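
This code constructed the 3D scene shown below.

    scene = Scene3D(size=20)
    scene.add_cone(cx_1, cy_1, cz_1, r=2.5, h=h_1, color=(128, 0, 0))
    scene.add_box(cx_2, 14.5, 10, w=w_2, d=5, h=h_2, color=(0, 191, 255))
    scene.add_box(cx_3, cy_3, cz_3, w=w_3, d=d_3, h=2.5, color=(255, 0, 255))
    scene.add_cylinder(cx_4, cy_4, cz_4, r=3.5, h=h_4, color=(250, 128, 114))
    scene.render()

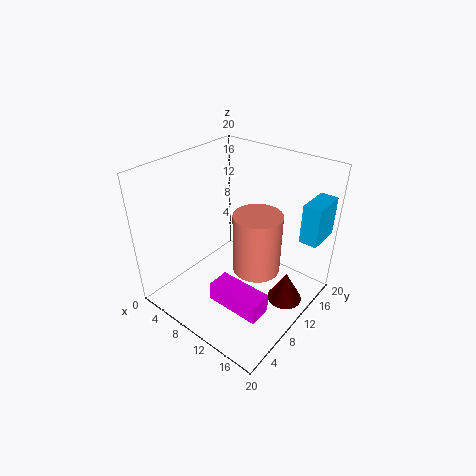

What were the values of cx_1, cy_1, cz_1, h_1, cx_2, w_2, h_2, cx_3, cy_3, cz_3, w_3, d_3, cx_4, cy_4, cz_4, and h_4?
cx_1 = 16.5, cy_1 = 13, cz_1 = 0.5, h_1 = 4.5, cx_2 = 17, w_2 = 2.5, h_2 = 5.5, cx_3 = 11, cy_3 = 3, cz_3 = 4.5, w_3 = 7, d_3 = 3, cx_4 = 11.5, cy_4 = 12.5, cz_4 = 4, h_4 = 9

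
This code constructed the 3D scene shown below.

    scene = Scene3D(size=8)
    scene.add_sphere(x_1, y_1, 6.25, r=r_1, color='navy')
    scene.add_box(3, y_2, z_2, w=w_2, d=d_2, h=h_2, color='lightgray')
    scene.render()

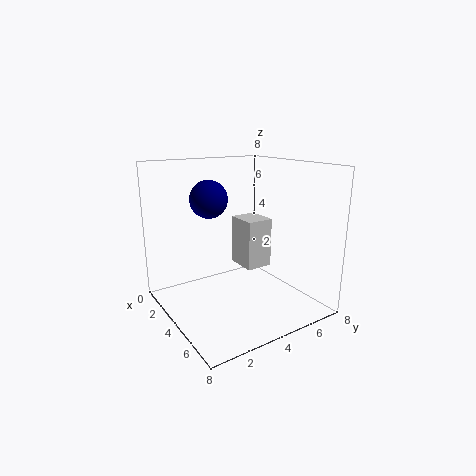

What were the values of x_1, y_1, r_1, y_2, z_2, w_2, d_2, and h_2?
x_1 = 3.5; y_1 = 2.5; r_1 = 1; y_2 = 4.25; z_2 = 2.25; w_2 = 1.75; d_2 = 1.5; h_2 = 2.75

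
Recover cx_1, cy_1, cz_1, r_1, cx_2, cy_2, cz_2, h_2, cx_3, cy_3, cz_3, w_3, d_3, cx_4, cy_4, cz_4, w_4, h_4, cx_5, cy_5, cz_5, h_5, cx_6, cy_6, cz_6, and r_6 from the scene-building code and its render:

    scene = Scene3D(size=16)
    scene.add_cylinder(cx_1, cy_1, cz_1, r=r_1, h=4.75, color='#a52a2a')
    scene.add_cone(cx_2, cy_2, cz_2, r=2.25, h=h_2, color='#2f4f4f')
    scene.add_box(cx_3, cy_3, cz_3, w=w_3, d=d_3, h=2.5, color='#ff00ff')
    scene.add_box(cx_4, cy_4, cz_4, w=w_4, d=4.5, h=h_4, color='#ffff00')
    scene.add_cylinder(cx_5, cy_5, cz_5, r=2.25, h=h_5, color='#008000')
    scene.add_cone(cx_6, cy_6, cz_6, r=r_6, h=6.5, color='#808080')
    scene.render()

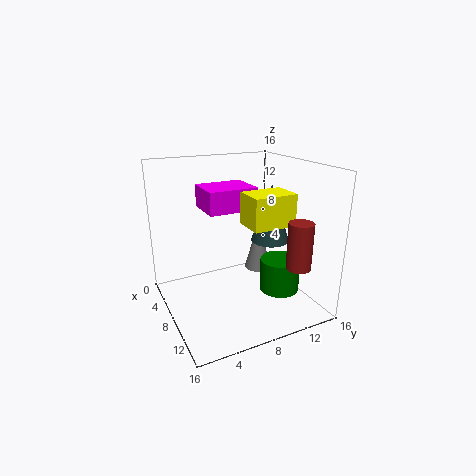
cx_1 = 14.5; cy_1 = 11.5; cz_1 = 6.5; r_1 = 1.25; cx_2 = 7.5; cy_2 = 12.5; cz_2 = 6.75; h_2 = 6.75; cx_3 = 3.75; cy_3 = 4.75; cz_3 = 11; w_3 = 4.5; d_3 = 5.5; cx_4 = 10; cy_4 = 7.25; cz_4 = 10.5; w_4 = 3.25; h_4 = 3.25; cx_5 = 10.25; cy_5 = 12.25; cz_5 = 1.75; h_5 = 3.75; cx_6 = 3.5; cy_6 = 13.25; cz_6 = 1.25; r_6 = 1.75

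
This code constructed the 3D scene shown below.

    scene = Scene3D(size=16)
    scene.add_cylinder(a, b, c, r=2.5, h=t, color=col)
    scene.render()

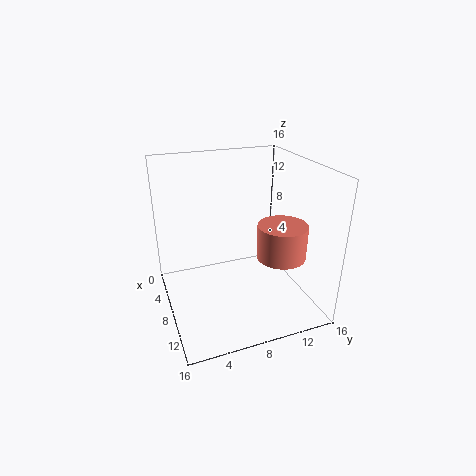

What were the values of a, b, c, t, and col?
a = 12.5; b = 11; c = 7.5; t = 3.5; col = 'salmon'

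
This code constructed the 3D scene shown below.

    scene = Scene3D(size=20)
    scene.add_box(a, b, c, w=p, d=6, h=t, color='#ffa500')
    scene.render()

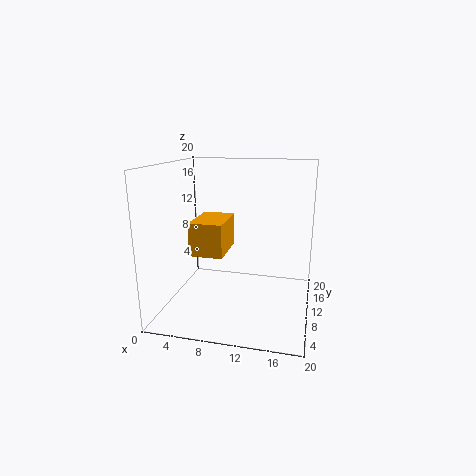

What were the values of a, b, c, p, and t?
a = 6; b = 2; c = 10; p = 4; t = 4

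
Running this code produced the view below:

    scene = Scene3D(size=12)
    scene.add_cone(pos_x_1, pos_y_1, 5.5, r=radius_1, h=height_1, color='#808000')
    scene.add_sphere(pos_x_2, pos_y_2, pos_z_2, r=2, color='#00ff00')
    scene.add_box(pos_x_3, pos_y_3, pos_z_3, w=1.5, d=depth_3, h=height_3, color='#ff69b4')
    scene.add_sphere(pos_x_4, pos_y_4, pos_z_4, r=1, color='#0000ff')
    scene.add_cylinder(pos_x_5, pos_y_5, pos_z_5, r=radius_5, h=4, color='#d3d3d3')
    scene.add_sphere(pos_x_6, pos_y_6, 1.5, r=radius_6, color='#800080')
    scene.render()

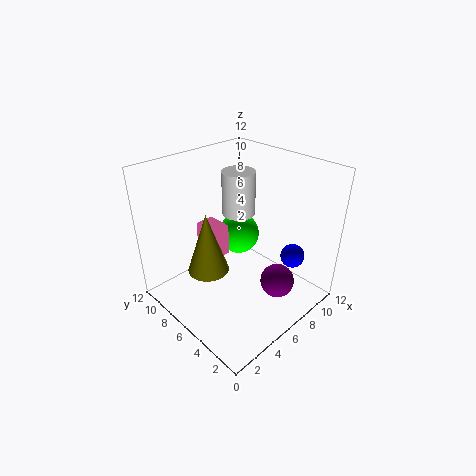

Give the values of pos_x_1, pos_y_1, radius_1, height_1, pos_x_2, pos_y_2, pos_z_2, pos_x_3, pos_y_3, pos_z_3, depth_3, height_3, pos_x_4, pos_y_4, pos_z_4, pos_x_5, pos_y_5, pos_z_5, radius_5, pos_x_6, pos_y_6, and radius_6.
pos_x_1 = 2
pos_y_1 = 5
radius_1 = 1.5
height_1 = 4.5
pos_x_2 = 9.5
pos_y_2 = 9.5
pos_z_2 = 3.5
pos_x_3 = 3
pos_y_3 = 5.5
pos_z_3 = 5.5
depth_3 = 2
height_3 = 2.5
pos_x_4 = 9
pos_y_4 = 2.5
pos_z_4 = 4.5
pos_x_5 = 8.5
pos_y_5 = 8.5
pos_z_5 = 6.5
radius_5 = 1.5
pos_x_6 = 8.5
pos_y_6 = 3.5
radius_6 = 1.5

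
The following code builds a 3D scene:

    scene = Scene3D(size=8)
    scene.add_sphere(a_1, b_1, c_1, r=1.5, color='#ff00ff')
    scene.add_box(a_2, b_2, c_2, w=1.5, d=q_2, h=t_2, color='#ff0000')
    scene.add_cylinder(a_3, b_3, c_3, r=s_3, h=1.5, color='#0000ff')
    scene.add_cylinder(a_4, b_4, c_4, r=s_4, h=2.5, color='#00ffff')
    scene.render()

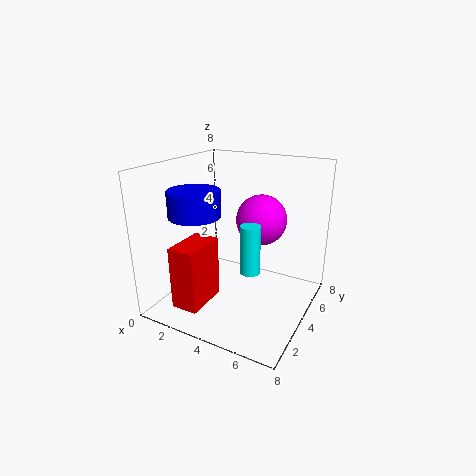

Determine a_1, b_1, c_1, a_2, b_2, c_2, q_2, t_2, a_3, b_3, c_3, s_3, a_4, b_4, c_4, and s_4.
a_1 = 4.5, b_1 = 6, c_1 = 4.5, a_2 = 1.5, b_2 = 1, c_2 = 0.5, q_2 = 2.5, t_2 = 3.5, a_3 = 1.5, b_3 = 3.5, c_3 = 5, s_3 = 1.5, a_4 = 5.5, b_4 = 2.5, c_4 = 3, s_4 = 0.5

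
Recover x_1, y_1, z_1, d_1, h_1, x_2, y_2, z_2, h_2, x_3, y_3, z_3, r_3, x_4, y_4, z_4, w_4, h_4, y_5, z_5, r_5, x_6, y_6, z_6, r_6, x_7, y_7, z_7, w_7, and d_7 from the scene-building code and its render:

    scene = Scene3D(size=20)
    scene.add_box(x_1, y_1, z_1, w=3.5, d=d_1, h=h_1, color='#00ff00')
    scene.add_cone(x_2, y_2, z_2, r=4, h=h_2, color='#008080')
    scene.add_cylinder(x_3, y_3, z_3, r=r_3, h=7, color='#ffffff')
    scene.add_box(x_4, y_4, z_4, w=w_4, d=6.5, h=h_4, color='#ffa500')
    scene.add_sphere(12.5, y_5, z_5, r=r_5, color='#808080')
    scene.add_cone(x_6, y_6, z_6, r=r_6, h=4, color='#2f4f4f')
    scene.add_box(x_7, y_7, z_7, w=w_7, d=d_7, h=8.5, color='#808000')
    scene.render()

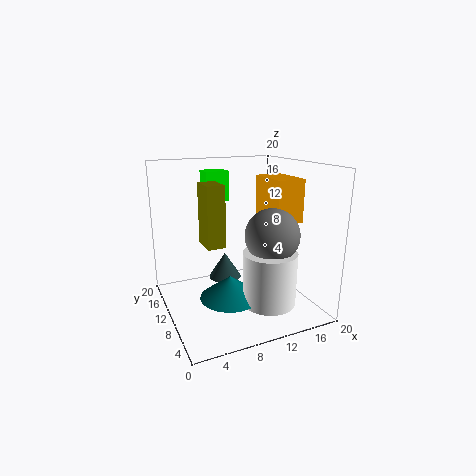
x_1 = 7.5, y_1 = 15.5, z_1 = 14, d_1 = 3, h_1 = 4.5, x_2 = 7.5, y_2 = 7, z_2 = 3, h_2 = 3, x_3 = 12, y_3 = 4.5, z_3 = 2.5, r_3 = 3.5, x_4 = 14.5, y_4 = 7, z_4 = 12, w_4 = 4, h_4 = 6, y_5 = 5, z_5 = 11.5, r_5 = 3.5, x_6 = 10, y_6 = 15, z_6 = 2, r_6 = 2.5, x_7 = 5.5, y_7 = 9.5, z_7 = 9, w_7 = 2.5, d_7 = 4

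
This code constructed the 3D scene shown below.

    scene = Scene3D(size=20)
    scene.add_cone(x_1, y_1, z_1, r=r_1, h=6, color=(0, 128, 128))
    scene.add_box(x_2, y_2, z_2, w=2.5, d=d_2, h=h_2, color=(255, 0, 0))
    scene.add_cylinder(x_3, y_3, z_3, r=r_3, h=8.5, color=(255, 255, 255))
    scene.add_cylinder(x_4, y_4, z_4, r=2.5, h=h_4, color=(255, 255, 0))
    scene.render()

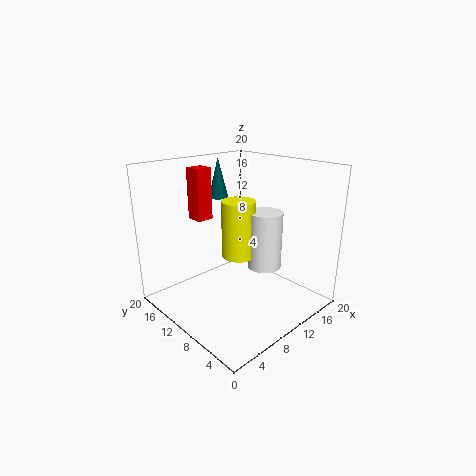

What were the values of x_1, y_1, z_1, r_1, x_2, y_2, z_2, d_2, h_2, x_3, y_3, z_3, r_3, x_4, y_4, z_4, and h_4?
x_1 = 12.5; y_1 = 17; z_1 = 14; r_1 = 1.5; x_2 = 7.5; y_2 = 15.5; z_2 = 11.5; d_2 = 2.5; h_2 = 7.5; x_3 = 14.5; y_3 = 9; z_3 = 4.5; r_3 = 2.5; x_4 = 12; y_4 = 12; z_4 = 6; h_4 = 8.5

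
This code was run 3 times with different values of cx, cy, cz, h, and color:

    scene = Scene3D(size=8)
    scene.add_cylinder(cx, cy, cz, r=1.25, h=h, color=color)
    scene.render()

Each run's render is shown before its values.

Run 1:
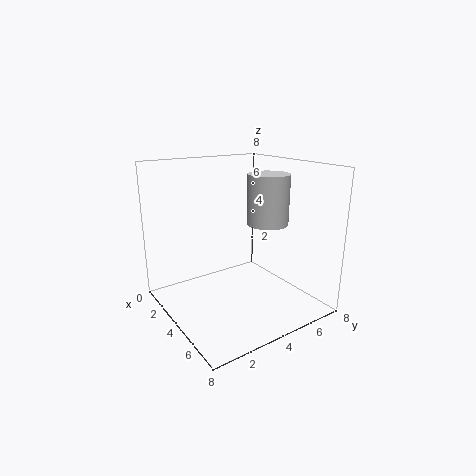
cx = 3.5; cy = 6.5; cz = 4.25; h = 3; color = 'lightgray'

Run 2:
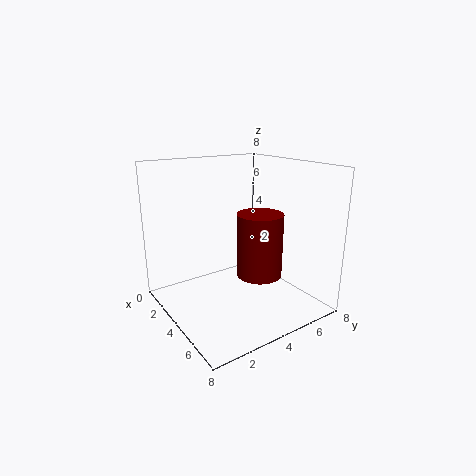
cx = 5; cy = 4.75; cz = 2; h = 3.5; color = 'maroon'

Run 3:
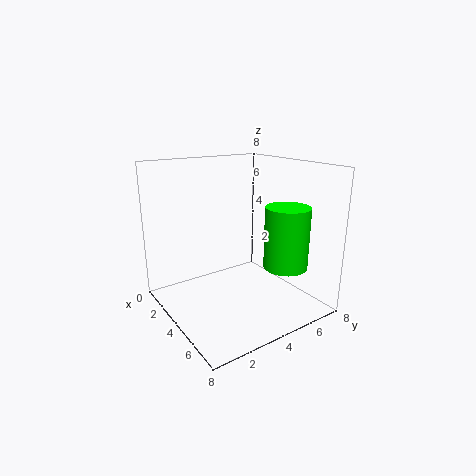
cx = 5.5; cy = 6.25; cz = 2.25; h = 3.5; color = 'lime'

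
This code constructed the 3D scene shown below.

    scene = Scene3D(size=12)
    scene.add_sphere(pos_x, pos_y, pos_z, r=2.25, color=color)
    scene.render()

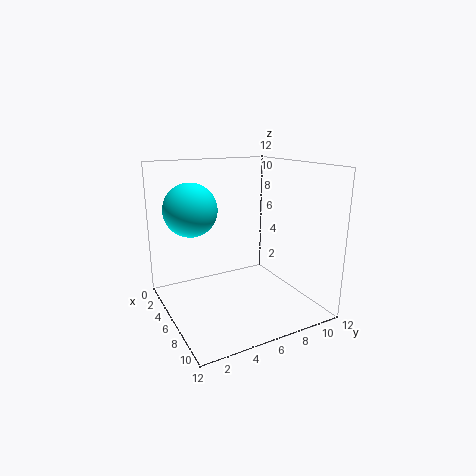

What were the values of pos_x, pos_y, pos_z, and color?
pos_x = 3.75, pos_y = 2.75, pos_z = 8.25, color = 'cyan'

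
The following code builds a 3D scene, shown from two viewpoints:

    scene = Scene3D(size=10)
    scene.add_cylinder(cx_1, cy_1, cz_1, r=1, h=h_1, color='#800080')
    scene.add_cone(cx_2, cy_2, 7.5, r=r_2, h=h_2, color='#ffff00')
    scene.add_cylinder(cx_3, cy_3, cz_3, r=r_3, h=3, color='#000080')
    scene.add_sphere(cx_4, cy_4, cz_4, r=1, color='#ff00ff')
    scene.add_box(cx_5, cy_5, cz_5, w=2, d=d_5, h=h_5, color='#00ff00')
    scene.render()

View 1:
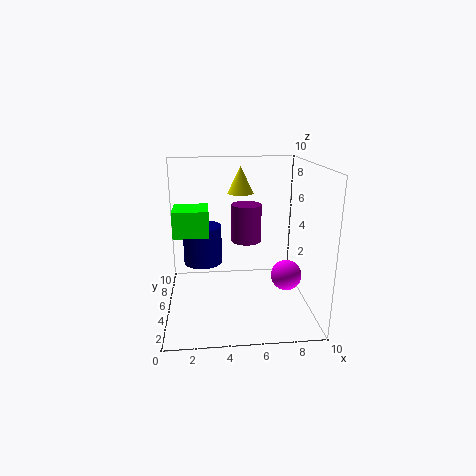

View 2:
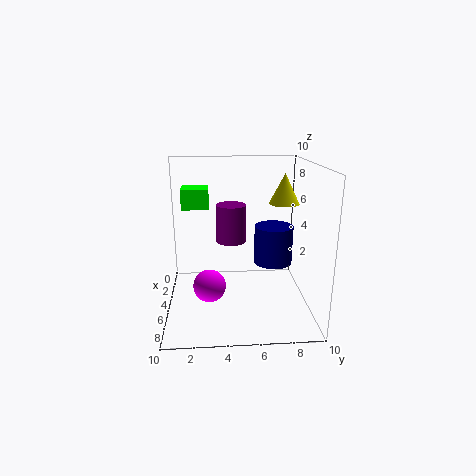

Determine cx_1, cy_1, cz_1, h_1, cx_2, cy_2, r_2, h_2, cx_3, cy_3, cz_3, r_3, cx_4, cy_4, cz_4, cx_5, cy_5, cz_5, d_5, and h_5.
cx_1 = 5.5
cy_1 = 4.5
cz_1 = 5
h_1 = 2.5
cx_2 = 5.5
cy_2 = 8
r_2 = 1
h_2 = 2
cx_3 = 2.5
cy_3 = 8
cz_3 = 2
r_3 = 1.5
cx_4 = 8
cy_4 = 3
cz_4 = 3
cx_5 = 1
cy_5 = 1
cz_5 = 6.5
d_5 = 2
h_5 = 1.5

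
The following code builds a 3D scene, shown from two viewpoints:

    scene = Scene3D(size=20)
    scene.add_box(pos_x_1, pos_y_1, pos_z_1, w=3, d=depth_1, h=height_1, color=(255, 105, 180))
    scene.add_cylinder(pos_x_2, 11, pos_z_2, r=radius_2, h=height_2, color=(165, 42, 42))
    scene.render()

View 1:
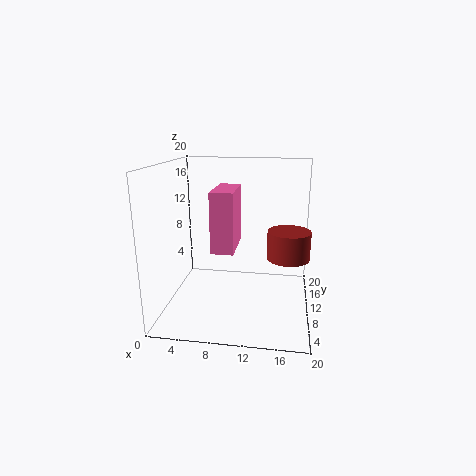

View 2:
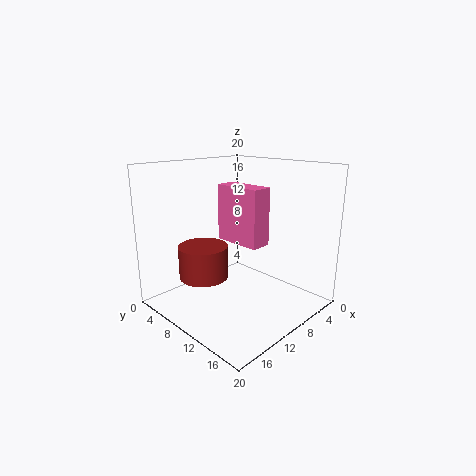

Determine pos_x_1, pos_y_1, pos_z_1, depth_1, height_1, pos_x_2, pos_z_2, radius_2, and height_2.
pos_x_1 = 7; pos_y_1 = 6; pos_z_1 = 9; depth_1 = 7; height_1 = 8; pos_x_2 = 17; pos_z_2 = 7; radius_2 = 3; height_2 = 4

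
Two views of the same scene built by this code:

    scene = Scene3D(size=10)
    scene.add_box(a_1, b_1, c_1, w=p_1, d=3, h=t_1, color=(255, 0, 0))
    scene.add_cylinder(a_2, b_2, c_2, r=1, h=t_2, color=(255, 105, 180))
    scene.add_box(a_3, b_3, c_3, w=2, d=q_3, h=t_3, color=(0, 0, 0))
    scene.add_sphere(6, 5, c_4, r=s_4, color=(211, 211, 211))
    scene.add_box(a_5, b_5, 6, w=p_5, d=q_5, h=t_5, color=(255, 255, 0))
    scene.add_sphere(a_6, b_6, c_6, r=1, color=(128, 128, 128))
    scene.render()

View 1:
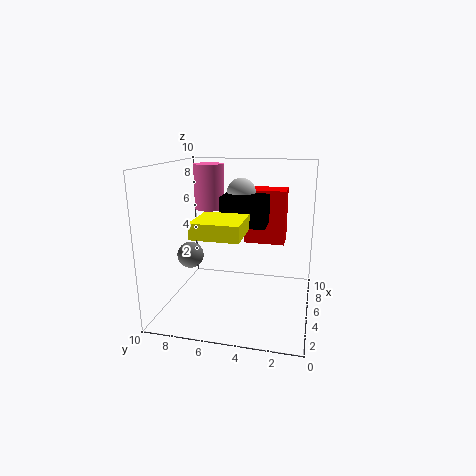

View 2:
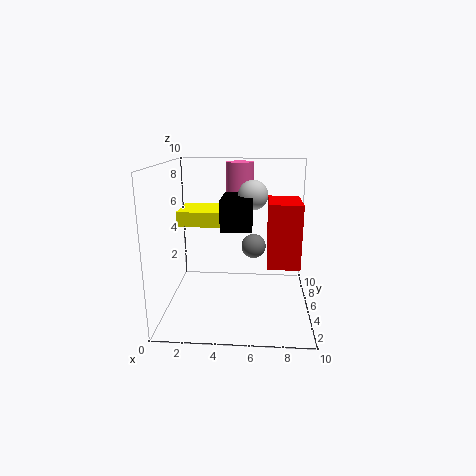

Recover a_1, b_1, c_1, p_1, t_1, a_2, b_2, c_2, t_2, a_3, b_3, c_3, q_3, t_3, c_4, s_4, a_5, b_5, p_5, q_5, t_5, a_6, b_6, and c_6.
a_1 = 7, b_1 = 2, c_1 = 4, p_1 = 2, t_1 = 4, a_2 = 5, b_2 = 7, c_2 = 7, t_2 = 3, a_3 = 4, b_3 = 3, c_3 = 6, q_3 = 3, t_3 = 2, c_4 = 8, s_4 = 1, a_5 = 1, b_5 = 4, p_5 = 3, q_5 = 3, t_5 = 1, a_6 = 6, b_6 = 9, c_6 = 3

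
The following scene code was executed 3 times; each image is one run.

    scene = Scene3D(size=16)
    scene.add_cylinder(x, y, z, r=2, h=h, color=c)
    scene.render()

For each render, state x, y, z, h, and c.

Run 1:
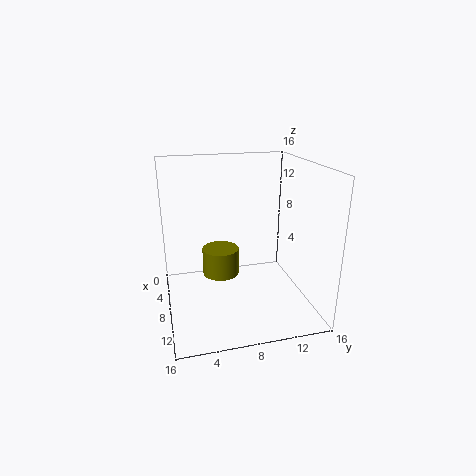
x = 8
y = 6
z = 4
h = 3
c = 'olive'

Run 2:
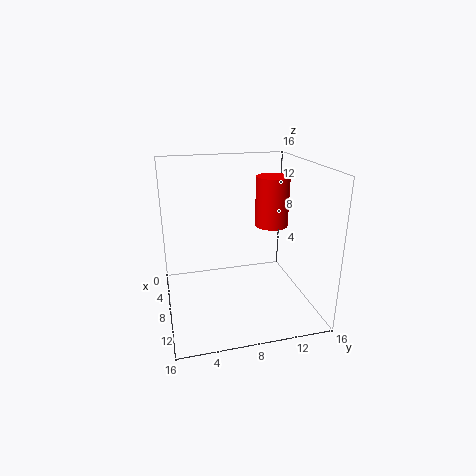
x = 5
y = 13
z = 8
h = 6
c = 'red'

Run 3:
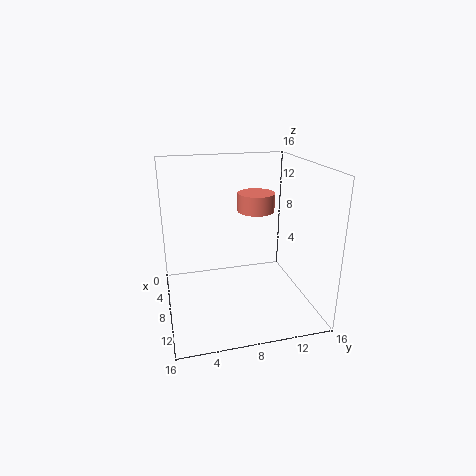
x = 8
y = 10
z = 11
h = 2
c = 'salmon'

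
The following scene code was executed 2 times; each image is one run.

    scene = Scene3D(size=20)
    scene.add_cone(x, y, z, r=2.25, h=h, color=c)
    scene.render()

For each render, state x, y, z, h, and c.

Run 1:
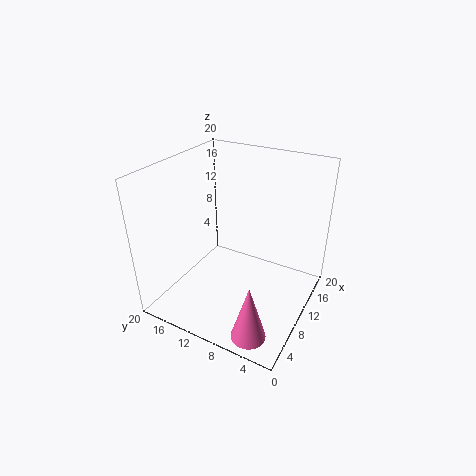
x = 2.75
y = 4.5
z = 0.75
h = 7.75
c = 'hotpink'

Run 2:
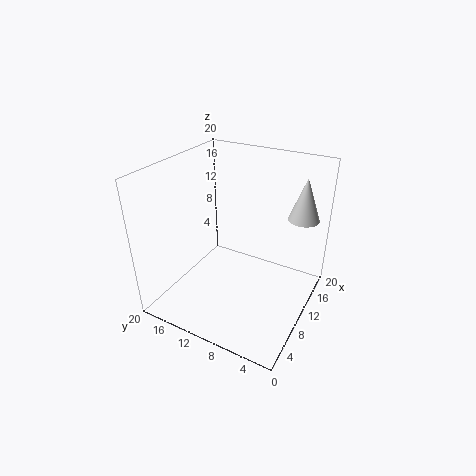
x = 16.75
y = 3
z = 11.5
h = 6.25
c = 'lightgray'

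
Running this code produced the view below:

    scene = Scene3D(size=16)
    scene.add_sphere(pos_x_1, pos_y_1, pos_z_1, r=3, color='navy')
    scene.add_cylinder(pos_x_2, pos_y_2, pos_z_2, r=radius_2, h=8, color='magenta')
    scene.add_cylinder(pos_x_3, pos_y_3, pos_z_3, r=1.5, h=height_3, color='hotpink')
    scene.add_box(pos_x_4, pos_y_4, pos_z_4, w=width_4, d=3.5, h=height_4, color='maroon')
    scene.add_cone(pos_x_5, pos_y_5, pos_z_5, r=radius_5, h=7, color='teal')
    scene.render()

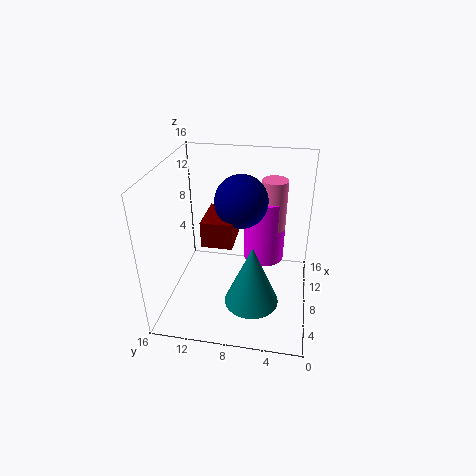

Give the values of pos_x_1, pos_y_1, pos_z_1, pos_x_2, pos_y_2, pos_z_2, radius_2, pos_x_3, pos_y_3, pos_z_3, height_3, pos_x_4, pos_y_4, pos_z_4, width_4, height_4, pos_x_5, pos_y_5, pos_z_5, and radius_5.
pos_x_1 = 10
pos_y_1 = 8
pos_z_1 = 11.5
pos_x_2 = 12.5
pos_y_2 = 5.5
pos_z_2 = 3
radius_2 = 2.5
pos_x_3 = 12
pos_y_3 = 4.5
pos_z_3 = 7.5
height_3 = 6
pos_x_4 = 7
pos_y_4 = 8.5
pos_z_4 = 7
width_4 = 5
height_4 = 3
pos_x_5 = 5.5
pos_y_5 = 6
pos_z_5 = 1.5
radius_5 = 3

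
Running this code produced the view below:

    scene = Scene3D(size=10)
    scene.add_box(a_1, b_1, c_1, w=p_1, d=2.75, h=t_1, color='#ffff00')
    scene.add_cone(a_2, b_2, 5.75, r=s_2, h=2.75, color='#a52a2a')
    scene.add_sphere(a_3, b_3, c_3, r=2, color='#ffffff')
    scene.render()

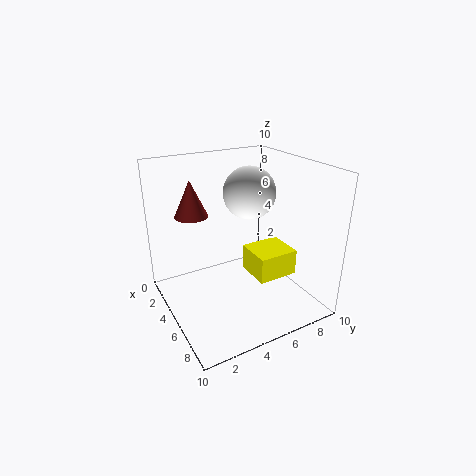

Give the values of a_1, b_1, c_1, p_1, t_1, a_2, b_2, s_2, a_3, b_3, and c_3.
a_1 = 5.25; b_1 = 5.25; c_1 = 2.75; p_1 = 2.5; t_1 = 1.75; a_2 = 1.5; b_2 = 3; s_2 = 1.25; a_3 = 2.75; b_3 = 7.25; c_3 = 7.25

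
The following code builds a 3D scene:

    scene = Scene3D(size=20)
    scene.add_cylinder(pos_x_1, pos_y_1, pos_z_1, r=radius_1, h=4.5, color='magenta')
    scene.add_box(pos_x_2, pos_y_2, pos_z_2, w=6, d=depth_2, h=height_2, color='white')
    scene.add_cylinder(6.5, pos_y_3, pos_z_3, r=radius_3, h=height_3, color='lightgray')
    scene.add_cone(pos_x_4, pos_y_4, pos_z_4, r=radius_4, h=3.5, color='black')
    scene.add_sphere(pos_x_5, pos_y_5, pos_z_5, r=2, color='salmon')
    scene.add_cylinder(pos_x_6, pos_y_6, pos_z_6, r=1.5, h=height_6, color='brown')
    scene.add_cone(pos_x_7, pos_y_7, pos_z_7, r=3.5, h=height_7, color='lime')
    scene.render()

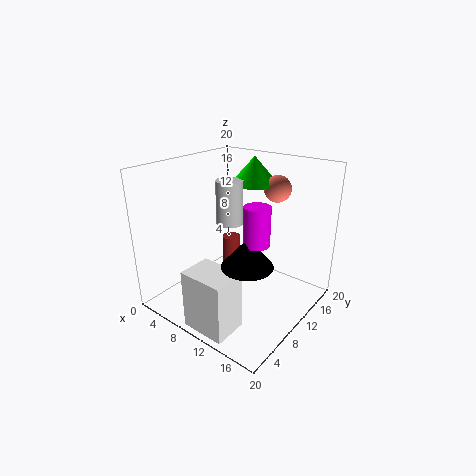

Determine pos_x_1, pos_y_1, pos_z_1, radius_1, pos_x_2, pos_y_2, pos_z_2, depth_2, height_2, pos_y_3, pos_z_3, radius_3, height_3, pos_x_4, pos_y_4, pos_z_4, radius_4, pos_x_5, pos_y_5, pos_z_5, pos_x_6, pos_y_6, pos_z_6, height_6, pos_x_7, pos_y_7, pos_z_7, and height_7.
pos_x_1 = 16.5
pos_y_1 = 5
pos_z_1 = 13
radius_1 = 1.5
pos_x_2 = 8.5
pos_y_2 = 0.5
pos_z_2 = 0.5
depth_2 = 4.5
height_2 = 8
pos_y_3 = 12.5
pos_z_3 = 10.5
radius_3 = 2
height_3 = 6.5
pos_x_4 = 16
pos_y_4 = 4
pos_z_4 = 10.5
radius_4 = 3
pos_x_5 = 11.5
pos_y_5 = 17.5
pos_z_5 = 15.5
pos_x_6 = 3.5
pos_y_6 = 16.5
pos_z_6 = 0.5
height_6 = 5.5
pos_x_7 = 8
pos_y_7 = 16.5
pos_z_7 = 16
height_7 = 4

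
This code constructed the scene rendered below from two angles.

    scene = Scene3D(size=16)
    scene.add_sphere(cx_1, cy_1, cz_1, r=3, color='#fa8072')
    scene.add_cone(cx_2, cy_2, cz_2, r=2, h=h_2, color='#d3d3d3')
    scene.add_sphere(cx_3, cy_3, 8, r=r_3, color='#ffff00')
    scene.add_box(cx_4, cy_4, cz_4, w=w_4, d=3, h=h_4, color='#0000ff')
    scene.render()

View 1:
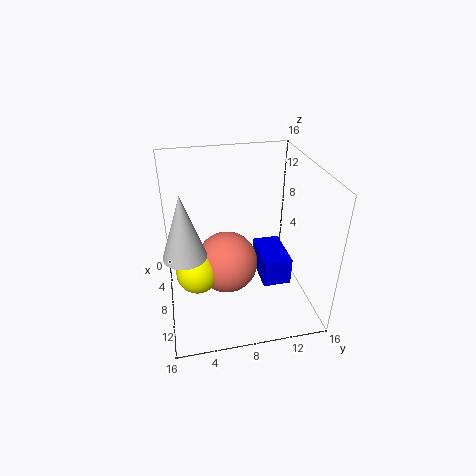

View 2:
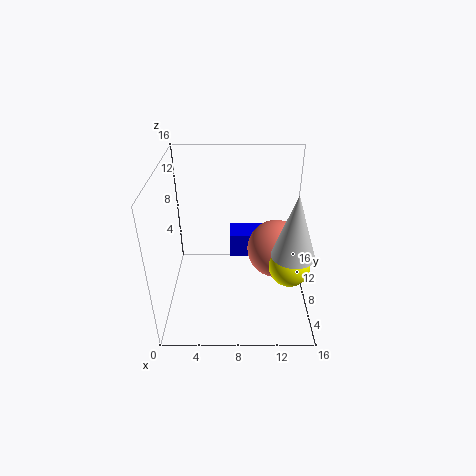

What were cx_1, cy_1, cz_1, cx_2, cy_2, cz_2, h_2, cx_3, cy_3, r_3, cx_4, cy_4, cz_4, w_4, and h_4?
cx_1 = 12, cy_1 = 6, cz_1 = 8, cx_2 = 13, cy_2 = 2, cz_2 = 10, h_2 = 6, cx_3 = 13, cy_3 = 3, r_3 = 2, cx_4 = 7, cy_4 = 10, cz_4 = 4, w_4 = 5, h_4 = 3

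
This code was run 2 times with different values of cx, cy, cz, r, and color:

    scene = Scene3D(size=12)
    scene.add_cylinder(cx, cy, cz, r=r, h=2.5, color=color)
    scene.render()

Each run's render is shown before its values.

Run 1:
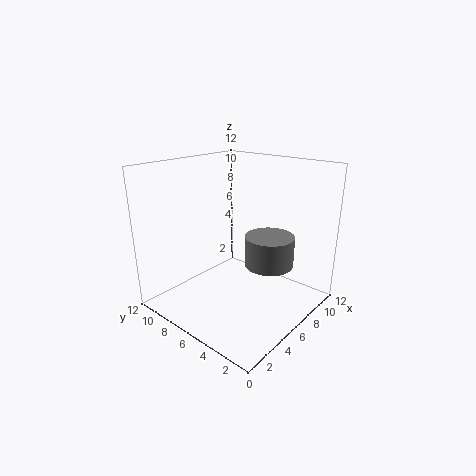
cx = 7
cy = 3.5
cz = 4
r = 2
color = 'gray'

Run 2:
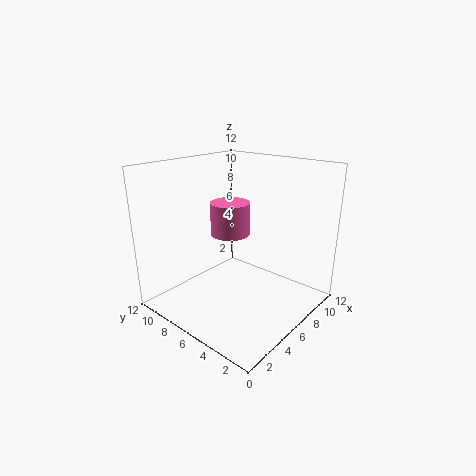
cx = 4.5
cy = 5.5
cz = 7
r = 1.5
color = 'hotpink'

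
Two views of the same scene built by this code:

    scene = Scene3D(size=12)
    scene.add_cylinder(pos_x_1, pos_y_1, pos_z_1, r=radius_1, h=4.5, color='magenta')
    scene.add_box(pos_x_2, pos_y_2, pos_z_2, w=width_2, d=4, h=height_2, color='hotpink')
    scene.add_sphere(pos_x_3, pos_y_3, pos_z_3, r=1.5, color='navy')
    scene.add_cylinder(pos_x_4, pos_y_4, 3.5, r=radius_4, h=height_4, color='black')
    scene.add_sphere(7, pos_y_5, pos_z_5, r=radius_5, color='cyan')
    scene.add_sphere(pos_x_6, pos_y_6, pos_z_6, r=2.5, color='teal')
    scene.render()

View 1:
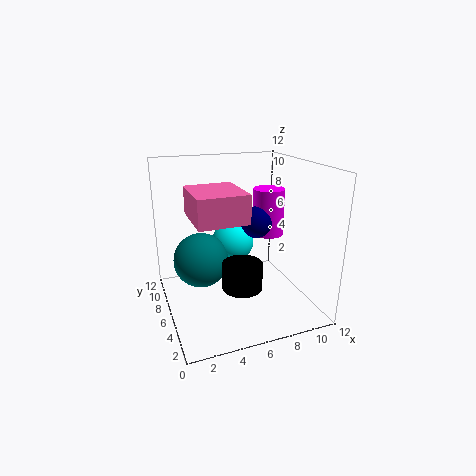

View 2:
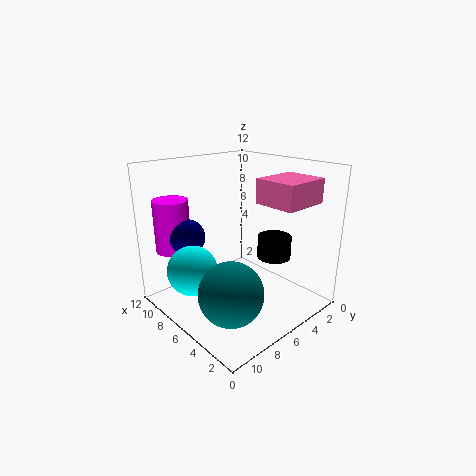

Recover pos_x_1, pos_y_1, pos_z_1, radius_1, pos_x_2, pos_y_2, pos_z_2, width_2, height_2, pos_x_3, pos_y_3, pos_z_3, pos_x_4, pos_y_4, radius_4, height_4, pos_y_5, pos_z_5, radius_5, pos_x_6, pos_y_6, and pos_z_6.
pos_x_1 = 10.5; pos_y_1 = 9.5; pos_z_1 = 4.5; radius_1 = 1.5; pos_x_2 = 1.5; pos_y_2 = 1; pos_z_2 = 9; width_2 = 3.5; height_2 = 2; pos_x_3 = 9; pos_y_3 = 9; pos_z_3 = 6; pos_x_4 = 5; pos_y_4 = 2.5; radius_4 = 1.5; height_4 = 2; pos_y_5 = 10; pos_z_5 = 4; radius_5 = 2; pos_x_6 = 3.5; pos_y_6 = 9; pos_z_6 = 3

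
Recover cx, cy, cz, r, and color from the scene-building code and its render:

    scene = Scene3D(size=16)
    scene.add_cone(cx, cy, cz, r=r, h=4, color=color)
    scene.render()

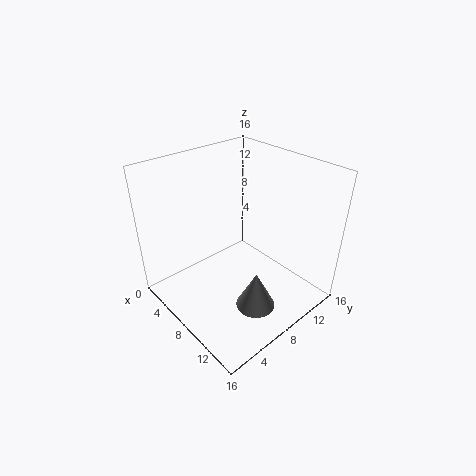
cx = 13
cy = 6
cz = 3
r = 2
color = 'gray'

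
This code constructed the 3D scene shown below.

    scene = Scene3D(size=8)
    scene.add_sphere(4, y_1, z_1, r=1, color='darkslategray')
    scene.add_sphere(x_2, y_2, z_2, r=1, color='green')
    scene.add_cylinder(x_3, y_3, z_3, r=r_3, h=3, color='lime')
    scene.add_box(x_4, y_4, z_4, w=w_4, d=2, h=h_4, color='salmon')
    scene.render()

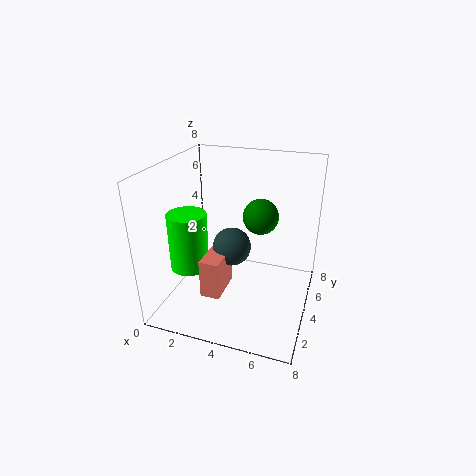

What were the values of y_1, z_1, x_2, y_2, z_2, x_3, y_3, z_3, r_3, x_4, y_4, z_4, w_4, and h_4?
y_1 = 3, z_1 = 4, x_2 = 5, y_2 = 5, z_2 = 5, x_3 = 2, y_3 = 2, z_3 = 3, r_3 = 1, x_4 = 3, y_4 = 1, z_4 = 2, w_4 = 1, h_4 = 2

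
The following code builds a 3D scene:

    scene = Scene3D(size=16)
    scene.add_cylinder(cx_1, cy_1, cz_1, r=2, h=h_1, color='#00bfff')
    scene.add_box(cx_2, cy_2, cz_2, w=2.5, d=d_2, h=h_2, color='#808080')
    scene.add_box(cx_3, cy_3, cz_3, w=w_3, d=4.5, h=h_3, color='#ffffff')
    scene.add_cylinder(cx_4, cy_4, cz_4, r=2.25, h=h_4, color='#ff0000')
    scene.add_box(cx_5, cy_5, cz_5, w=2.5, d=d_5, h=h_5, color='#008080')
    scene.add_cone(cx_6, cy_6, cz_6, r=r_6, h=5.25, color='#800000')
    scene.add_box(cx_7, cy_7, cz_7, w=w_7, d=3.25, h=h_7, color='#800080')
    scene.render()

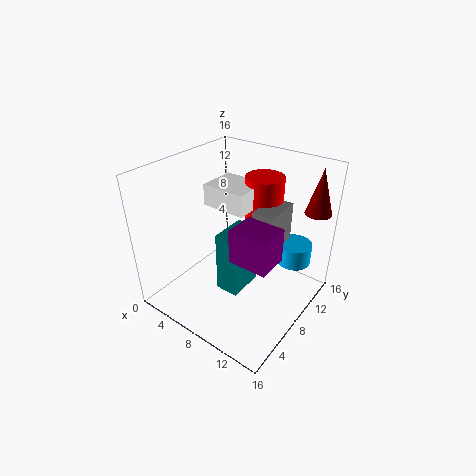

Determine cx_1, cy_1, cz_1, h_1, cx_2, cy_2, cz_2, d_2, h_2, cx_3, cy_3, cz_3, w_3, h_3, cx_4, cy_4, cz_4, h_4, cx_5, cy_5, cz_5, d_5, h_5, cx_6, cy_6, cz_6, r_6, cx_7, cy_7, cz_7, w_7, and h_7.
cx_1 = 12.5; cy_1 = 13.25; cz_1 = 3.75; h_1 = 2.5; cx_2 = 9; cy_2 = 9.25; cz_2 = 6.5; d_2 = 4.5; h_2 = 4.5; cx_3 = 3; cy_3 = 8.25; cz_3 = 10.5; w_3 = 5.25; h_3 = 2.5; cx_4 = 8.25; cy_4 = 12.75; cz_4 = 6.25; h_4 = 7.5; cx_5 = 7.75; cy_5 = 4.5; cz_5 = 3.25; d_5 = 4; h_5 = 6.75; cx_6 = 14.25; cy_6 = 14.5; cz_6 = 10.25; r_6 = 1.5; cx_7 = 10.25; cy_7 = 3.5; cz_7 = 8.5; w_7 = 4; h_7 = 3.5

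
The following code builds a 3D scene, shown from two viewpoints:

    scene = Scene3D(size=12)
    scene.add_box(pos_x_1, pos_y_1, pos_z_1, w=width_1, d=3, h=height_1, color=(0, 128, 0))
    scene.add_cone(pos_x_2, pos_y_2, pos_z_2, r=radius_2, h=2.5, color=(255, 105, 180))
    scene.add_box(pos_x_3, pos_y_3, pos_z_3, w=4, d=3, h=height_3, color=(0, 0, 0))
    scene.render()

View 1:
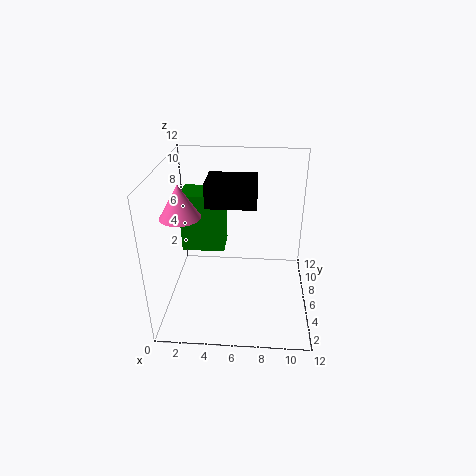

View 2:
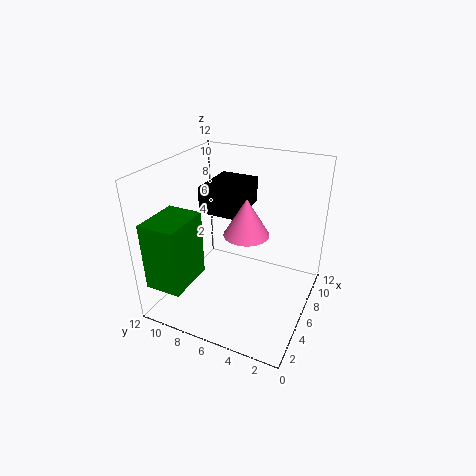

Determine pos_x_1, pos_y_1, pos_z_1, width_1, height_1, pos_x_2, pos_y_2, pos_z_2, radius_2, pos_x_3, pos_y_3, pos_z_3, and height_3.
pos_x_1 = 0.5
pos_y_1 = 8.5
pos_z_1 = 3
width_1 = 4
height_1 = 5.5
pos_x_2 = 2
pos_y_2 = 3.5
pos_z_2 = 9
radius_2 = 1.5
pos_x_3 = 3.5
pos_y_3 = 5
pos_z_3 = 9
height_3 = 2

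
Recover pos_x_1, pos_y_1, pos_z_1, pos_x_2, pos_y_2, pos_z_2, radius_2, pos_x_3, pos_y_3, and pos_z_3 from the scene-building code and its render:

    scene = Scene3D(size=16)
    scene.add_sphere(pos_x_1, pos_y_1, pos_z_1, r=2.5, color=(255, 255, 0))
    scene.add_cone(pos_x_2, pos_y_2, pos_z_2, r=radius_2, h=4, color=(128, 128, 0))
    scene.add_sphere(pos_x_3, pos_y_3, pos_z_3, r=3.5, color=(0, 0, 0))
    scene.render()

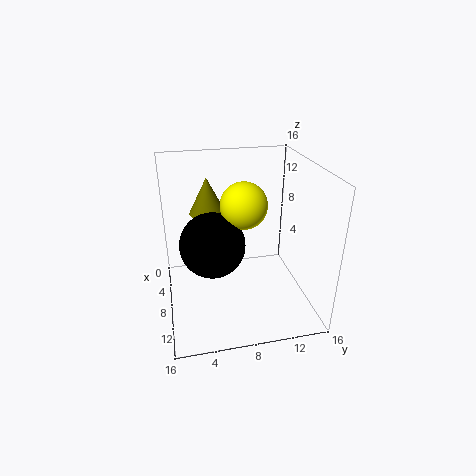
pos_x_1 = 8.5; pos_y_1 = 8.5; pos_z_1 = 12; pos_x_2 = 6; pos_y_2 = 5; pos_z_2 = 10.5; radius_2 = 2; pos_x_3 = 9; pos_y_3 = 5; pos_z_3 = 8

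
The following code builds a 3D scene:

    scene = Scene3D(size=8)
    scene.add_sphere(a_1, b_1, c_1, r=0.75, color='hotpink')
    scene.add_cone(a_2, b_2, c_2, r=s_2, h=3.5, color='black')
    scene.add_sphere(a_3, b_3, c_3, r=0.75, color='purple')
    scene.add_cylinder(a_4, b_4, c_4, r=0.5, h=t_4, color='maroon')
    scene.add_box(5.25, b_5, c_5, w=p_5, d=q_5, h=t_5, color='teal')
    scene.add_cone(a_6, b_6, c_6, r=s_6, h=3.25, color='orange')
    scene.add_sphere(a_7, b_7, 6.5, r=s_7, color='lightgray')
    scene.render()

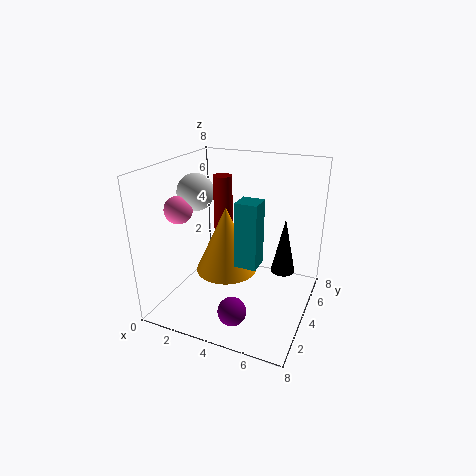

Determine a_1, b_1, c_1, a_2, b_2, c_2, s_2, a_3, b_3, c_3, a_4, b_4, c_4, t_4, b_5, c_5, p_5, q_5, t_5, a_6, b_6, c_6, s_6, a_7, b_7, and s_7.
a_1 = 1.25; b_1 = 2.5; c_1 = 5.75; a_2 = 6; b_2 = 6.5; c_2 = 1; s_2 = 0.75; a_3 = 4.75; b_3 = 1.5; c_3 = 1; a_4 = 3.25; b_4 = 3.75; c_4 = 4.5; t_4 = 3; b_5 = 0.75; c_5 = 4.25; p_5 = 1; q_5 = 1; t_5 = 3; a_6 = 4.25; b_6 = 2; c_6 = 3.25; s_6 = 1.5; a_7 = 1.75; b_7 = 3.5; s_7 = 1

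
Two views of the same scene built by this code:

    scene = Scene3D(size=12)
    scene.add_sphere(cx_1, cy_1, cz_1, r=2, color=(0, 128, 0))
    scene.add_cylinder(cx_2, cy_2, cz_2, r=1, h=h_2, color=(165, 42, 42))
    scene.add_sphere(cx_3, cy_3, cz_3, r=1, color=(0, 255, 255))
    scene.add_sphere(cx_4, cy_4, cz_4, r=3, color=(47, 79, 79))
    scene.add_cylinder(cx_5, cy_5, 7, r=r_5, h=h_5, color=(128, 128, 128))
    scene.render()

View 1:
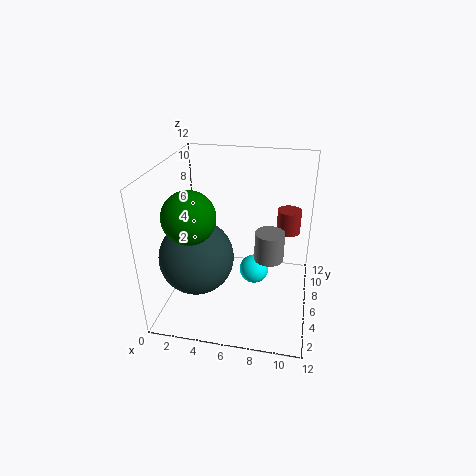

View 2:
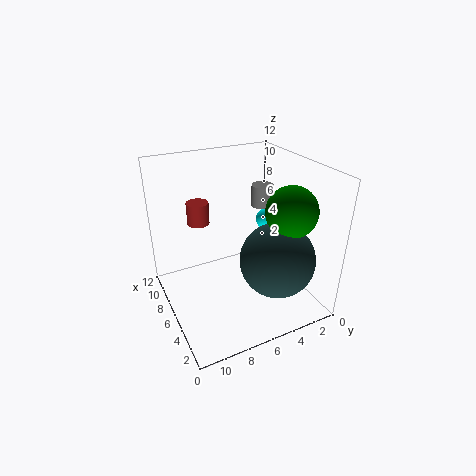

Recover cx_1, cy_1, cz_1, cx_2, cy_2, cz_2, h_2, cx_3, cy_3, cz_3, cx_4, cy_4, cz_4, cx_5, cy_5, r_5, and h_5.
cx_1 = 3
cy_1 = 3
cz_1 = 9
cx_2 = 10
cy_2 = 8
cz_2 = 6
h_2 = 2
cx_3 = 8
cy_3 = 2
cz_3 = 6
cx_4 = 3
cy_4 = 4
cz_4 = 5
cx_5 = 9
cy_5 = 2
r_5 = 1
h_5 = 2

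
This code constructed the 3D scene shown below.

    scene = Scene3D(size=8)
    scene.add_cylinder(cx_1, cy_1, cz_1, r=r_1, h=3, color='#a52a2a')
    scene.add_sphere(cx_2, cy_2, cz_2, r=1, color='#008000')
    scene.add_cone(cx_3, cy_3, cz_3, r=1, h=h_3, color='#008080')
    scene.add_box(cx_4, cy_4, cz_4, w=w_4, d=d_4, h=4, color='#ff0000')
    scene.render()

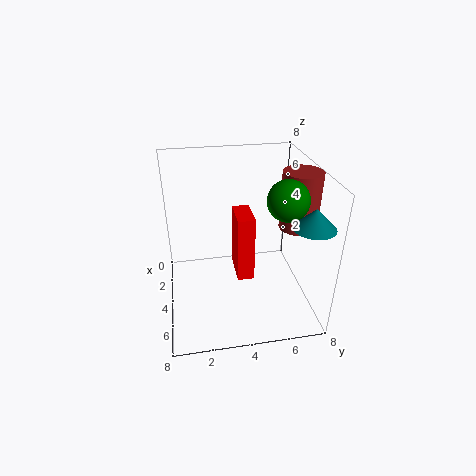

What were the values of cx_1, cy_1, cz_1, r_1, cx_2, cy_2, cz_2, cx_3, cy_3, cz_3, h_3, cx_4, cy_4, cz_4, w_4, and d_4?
cx_1 = 5; cy_1 = 7; cz_1 = 5; r_1 = 1; cx_2 = 6; cy_2 = 6; cz_2 = 7; cx_3 = 7; cy_3 = 7; cz_3 = 6; h_3 = 1; cx_4 = 2; cy_4 = 4; cz_4 = 1; w_4 = 2; d_4 = 1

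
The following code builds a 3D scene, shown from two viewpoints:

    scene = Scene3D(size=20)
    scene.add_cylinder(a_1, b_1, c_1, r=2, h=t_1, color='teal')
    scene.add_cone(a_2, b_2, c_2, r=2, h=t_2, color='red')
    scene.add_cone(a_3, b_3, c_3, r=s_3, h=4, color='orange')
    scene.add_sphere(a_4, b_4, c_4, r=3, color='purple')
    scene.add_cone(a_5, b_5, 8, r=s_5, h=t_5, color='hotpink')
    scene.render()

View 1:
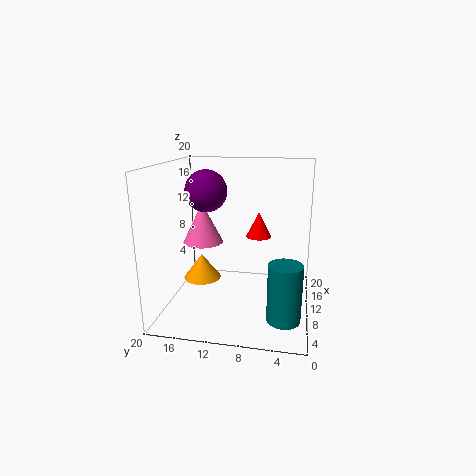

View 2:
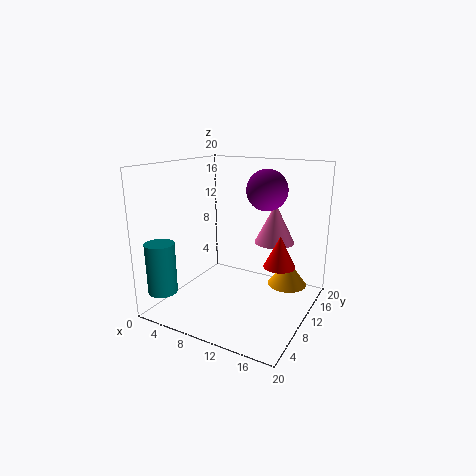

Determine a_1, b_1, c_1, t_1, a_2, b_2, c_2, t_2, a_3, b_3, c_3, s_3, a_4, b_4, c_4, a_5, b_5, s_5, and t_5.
a_1 = 2
b_1 = 3
c_1 = 3
t_1 = 7
a_2 = 17
b_2 = 8
c_2 = 8
t_2 = 4
a_3 = 15
b_3 = 17
c_3 = 1
s_3 = 3
a_4 = 12
b_4 = 15
c_4 = 16
a_5 = 13
b_5 = 16
s_5 = 3
t_5 = 6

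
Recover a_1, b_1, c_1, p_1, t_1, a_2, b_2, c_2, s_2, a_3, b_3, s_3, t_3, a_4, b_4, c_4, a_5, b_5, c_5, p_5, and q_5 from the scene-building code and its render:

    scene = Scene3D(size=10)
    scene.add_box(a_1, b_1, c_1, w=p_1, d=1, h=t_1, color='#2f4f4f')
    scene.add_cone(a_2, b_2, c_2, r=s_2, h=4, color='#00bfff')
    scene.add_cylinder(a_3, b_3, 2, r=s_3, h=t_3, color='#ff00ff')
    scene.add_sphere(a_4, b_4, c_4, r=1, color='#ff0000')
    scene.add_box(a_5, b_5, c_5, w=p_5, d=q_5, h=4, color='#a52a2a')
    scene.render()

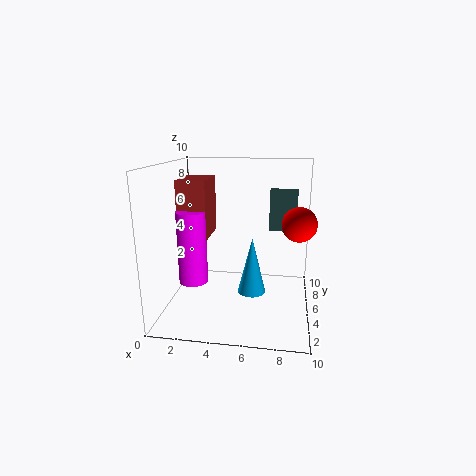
a_1 = 7, b_1 = 7, c_1 = 5, p_1 = 2, t_1 = 3, a_2 = 6, b_2 = 5, c_2 = 1, s_2 = 1, a_3 = 2, b_3 = 4, s_3 = 1, t_3 = 5, a_4 = 9, b_4 = 2, c_4 = 7, a_5 = 1, b_5 = 4, c_5 = 5, p_5 = 2, q_5 = 3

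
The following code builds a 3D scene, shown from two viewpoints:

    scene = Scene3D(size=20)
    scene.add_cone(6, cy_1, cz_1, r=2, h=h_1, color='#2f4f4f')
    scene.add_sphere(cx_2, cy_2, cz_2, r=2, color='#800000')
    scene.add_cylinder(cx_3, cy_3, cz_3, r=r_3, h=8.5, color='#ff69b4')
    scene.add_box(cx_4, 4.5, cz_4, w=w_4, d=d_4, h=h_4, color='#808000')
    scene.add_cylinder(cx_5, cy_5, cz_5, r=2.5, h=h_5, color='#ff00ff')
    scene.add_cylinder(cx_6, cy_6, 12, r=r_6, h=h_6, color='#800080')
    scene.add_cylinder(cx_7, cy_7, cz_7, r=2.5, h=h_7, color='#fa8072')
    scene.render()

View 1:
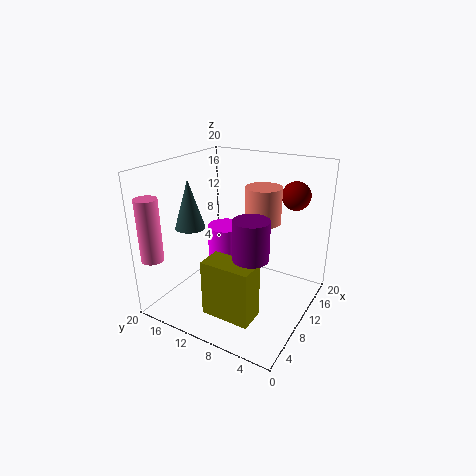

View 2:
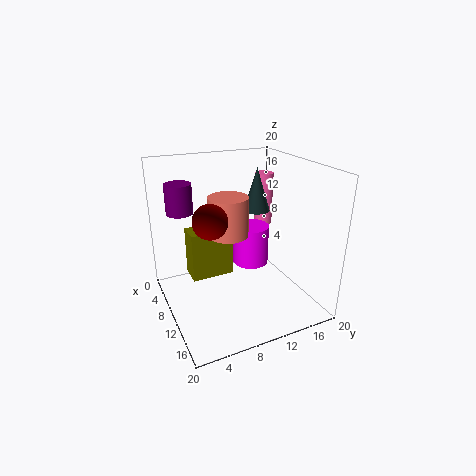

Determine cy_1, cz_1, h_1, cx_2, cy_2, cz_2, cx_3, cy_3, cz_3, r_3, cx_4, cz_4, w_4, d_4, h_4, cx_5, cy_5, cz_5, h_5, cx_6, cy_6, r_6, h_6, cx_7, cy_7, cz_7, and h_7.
cy_1 = 15, cz_1 = 12, h_1 = 6.5, cx_2 = 15.5, cy_2 = 4, cz_2 = 15.5, cx_3 = 2, cy_3 = 18.5, cz_3 = 8, r_3 = 1.5, cx_4 = 2.5, cz_4 = 2, w_4 = 3.5, d_4 = 6.5, h_4 = 7.5, cx_5 = 10, cy_5 = 12, cz_5 = 6, h_5 = 5.5, cx_6 = 2.5, cy_6 = 4, r_6 = 2, h_6 = 4.5, cx_7 = 12.5, cy_7 = 7.5, cz_7 = 12, h_7 = 5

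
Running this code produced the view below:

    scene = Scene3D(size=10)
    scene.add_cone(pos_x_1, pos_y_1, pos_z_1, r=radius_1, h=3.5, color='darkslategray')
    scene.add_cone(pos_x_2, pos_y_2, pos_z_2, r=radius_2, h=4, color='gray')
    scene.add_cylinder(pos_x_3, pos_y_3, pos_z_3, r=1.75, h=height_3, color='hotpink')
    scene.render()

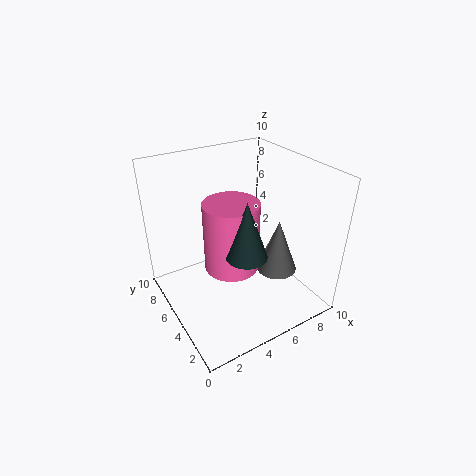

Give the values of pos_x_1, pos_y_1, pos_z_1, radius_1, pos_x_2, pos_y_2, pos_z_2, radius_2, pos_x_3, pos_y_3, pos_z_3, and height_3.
pos_x_1 = 3.75; pos_y_1 = 2; pos_z_1 = 5.75; radius_1 = 1.25; pos_x_2 = 8; pos_y_2 = 4.25; pos_z_2 = 1.75; radius_2 = 1.5; pos_x_3 = 3.75; pos_y_3 = 3.75; pos_z_3 = 4; height_3 = 4.5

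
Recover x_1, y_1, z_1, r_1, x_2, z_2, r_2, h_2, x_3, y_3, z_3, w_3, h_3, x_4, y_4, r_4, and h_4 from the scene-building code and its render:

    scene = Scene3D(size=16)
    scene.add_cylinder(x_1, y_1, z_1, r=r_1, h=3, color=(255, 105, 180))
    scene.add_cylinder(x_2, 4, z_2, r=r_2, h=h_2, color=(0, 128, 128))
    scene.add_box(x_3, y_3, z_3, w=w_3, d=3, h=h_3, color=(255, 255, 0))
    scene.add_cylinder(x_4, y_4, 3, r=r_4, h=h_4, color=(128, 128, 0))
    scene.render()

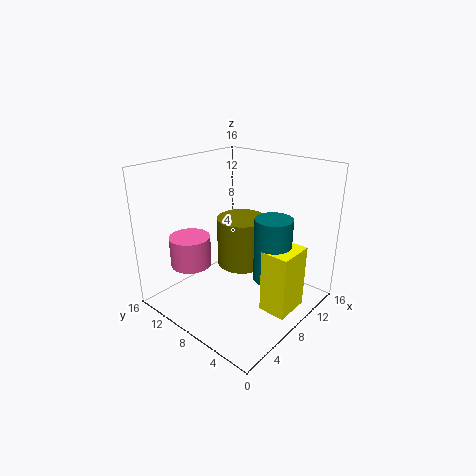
x_1 = 2
y_1 = 9
z_1 = 7
r_1 = 2
x_2 = 9
z_2 = 4
r_2 = 2
h_2 = 7
x_3 = 7
y_3 = 1
z_3 = 1
w_3 = 4
h_3 = 7
x_4 = 11
y_4 = 10
r_4 = 3
h_4 = 6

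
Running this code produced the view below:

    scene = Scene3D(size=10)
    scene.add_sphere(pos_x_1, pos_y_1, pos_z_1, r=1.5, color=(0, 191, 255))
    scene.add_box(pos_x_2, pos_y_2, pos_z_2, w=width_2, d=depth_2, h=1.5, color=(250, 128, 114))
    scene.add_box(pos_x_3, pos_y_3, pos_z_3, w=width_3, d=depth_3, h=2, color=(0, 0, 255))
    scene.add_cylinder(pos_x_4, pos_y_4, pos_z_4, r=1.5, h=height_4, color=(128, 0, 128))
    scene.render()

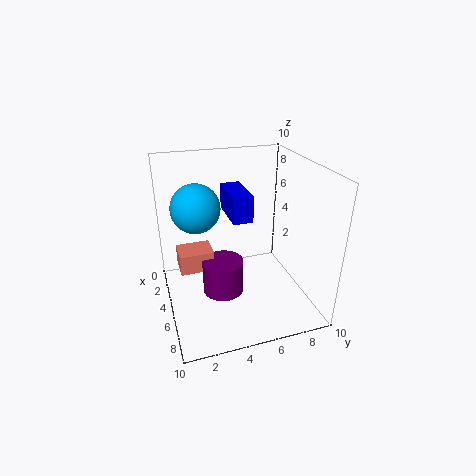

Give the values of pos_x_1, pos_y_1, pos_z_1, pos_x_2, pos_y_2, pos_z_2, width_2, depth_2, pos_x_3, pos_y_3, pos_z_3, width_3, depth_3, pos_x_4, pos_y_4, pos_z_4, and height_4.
pos_x_1 = 6, pos_y_1 = 2, pos_z_1 = 8, pos_x_2 = 2, pos_y_2 = 1, pos_z_2 = 2, width_2 = 2, depth_2 = 2.5, pos_x_3 = 0.5, pos_y_3 = 5, pos_z_3 = 5.5, width_3 = 3.5, depth_3 = 1.5, pos_x_4 = 4.5, pos_y_4 = 4, pos_z_4 = 0.5, height_4 = 2.5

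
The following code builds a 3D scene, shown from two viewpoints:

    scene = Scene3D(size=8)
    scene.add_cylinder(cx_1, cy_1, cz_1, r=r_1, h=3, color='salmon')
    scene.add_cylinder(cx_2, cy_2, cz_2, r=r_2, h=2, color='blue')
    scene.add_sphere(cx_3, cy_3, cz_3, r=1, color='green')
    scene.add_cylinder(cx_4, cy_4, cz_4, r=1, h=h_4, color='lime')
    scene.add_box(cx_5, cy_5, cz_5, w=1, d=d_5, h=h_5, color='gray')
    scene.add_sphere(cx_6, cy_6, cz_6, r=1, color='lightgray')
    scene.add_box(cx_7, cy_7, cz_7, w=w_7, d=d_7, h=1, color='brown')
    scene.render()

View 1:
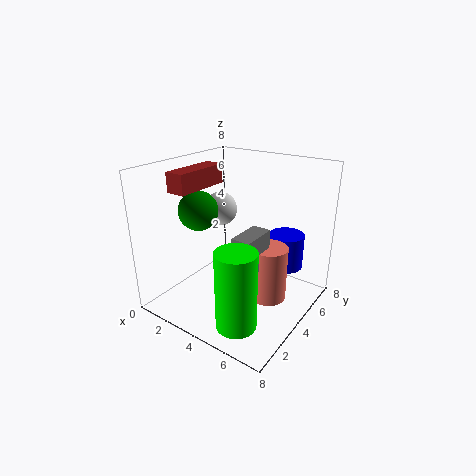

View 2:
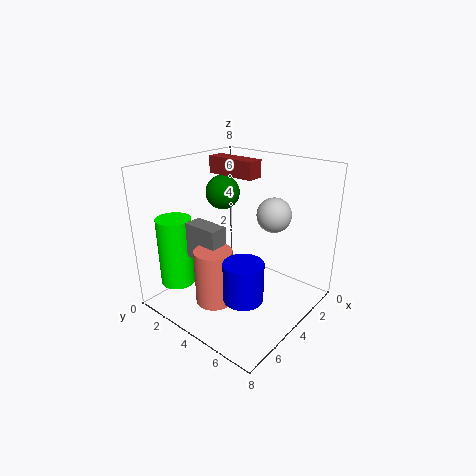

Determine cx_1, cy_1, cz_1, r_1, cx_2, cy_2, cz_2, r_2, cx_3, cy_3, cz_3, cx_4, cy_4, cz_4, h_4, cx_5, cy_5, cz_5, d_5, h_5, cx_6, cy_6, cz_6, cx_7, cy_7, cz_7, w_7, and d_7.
cx_1 = 6, cy_1 = 4, cz_1 = 1, r_1 = 1, cx_2 = 6, cy_2 = 6, cz_2 = 2, r_2 = 1, cx_3 = 3, cy_3 = 2, cz_3 = 6, cx_4 = 6, cy_4 = 1, cz_4 = 1, h_4 = 4, cx_5 = 5, cy_5 = 2, cz_5 = 3, d_5 = 2, h_5 = 2, cx_6 = 2, cy_6 = 5, cz_6 = 5, cx_7 = 2, cy_7 = 1, cz_7 = 7, w_7 = 1, d_7 = 3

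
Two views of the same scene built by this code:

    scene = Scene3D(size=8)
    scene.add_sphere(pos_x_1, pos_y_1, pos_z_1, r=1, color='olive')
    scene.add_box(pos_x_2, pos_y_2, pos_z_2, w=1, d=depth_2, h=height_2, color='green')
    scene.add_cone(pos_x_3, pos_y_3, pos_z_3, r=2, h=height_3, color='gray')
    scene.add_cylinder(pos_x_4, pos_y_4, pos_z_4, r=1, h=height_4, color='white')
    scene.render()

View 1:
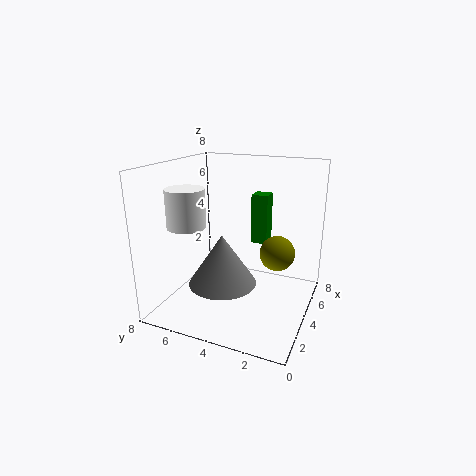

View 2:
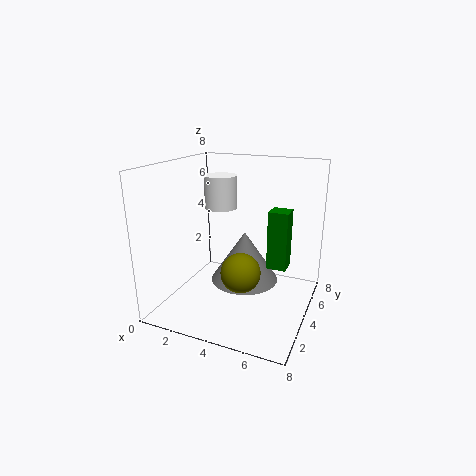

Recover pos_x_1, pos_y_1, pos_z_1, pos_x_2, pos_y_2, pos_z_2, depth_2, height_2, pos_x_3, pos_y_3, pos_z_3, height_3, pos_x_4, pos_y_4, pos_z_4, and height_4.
pos_x_1 = 5
pos_y_1 = 2
pos_z_1 = 3
pos_x_2 = 6
pos_y_2 = 3
pos_z_2 = 3
depth_2 = 1
height_2 = 3
pos_x_3 = 4
pos_y_3 = 5
pos_z_3 = 1
height_3 = 3
pos_x_4 = 2
pos_y_4 = 6
pos_z_4 = 5
height_4 = 2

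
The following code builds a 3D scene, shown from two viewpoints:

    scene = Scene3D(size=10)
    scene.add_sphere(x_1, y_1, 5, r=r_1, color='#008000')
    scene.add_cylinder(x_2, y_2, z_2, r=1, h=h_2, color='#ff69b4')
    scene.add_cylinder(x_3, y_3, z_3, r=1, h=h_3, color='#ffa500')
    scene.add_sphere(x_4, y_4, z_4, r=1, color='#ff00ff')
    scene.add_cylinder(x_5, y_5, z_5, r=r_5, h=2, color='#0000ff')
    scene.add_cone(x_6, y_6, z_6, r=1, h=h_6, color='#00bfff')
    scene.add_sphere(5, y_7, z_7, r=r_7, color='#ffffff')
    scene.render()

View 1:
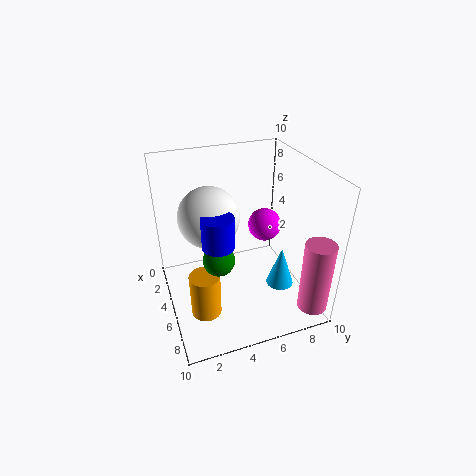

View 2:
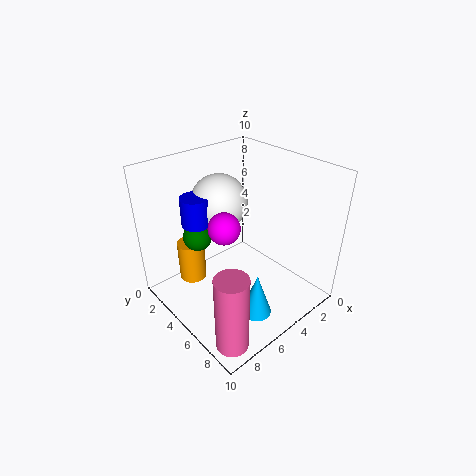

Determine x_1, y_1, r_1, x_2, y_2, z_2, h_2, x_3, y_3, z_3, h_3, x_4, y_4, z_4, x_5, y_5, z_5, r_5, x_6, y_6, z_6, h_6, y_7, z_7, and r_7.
x_1 = 7, y_1 = 3, r_1 = 1, x_2 = 9, y_2 = 9, z_2 = 1, h_2 = 5, x_3 = 7, y_3 = 2, z_3 = 1, h_3 = 3, x_4 = 7, y_4 = 6, z_4 = 7, x_5 = 7, y_5 = 3, z_5 = 6, r_5 = 1, x_6 = 6, y_6 = 8, z_6 = 1, h_6 = 3, y_7 = 3, z_7 = 7, r_7 = 2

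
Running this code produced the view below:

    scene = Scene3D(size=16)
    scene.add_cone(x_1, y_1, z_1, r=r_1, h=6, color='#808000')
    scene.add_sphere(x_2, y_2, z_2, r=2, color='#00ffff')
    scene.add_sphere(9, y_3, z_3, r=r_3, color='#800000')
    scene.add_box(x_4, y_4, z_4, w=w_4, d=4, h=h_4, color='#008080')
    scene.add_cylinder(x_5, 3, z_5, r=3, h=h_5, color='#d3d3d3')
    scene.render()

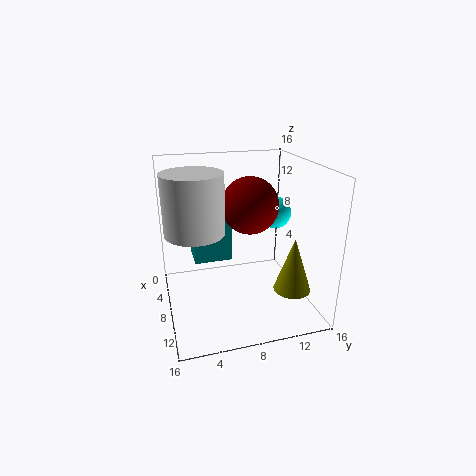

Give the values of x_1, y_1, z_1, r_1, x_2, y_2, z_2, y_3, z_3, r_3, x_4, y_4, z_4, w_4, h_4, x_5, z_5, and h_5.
x_1 = 12; y_1 = 13; z_1 = 3; r_1 = 2; x_2 = 4; y_2 = 14; z_2 = 9; y_3 = 9; z_3 = 12; r_3 = 3; x_4 = 6; y_4 = 3; z_4 = 6; w_4 = 3; h_4 = 5; x_5 = 10; z_5 = 10; h_5 = 6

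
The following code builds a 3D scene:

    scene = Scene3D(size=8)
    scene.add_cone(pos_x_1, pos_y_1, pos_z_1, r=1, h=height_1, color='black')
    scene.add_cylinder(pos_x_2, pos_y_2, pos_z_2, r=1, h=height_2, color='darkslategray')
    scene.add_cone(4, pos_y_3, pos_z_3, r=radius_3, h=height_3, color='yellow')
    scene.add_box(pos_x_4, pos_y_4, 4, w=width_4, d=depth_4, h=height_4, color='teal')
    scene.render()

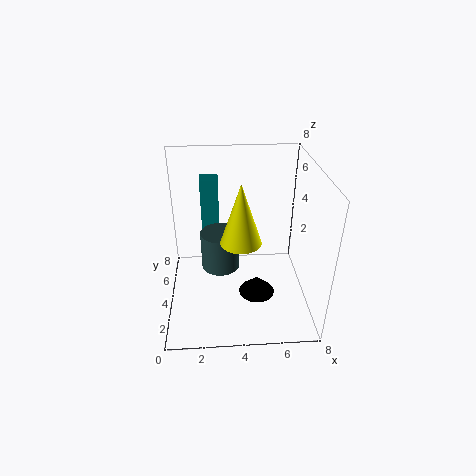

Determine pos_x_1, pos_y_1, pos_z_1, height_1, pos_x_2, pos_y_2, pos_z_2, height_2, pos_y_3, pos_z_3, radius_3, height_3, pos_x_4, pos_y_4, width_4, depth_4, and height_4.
pos_x_1 = 5, pos_y_1 = 3, pos_z_1 = 1, height_1 = 1, pos_x_2 = 3, pos_y_2 = 3, pos_z_2 = 3, height_2 = 2, pos_y_3 = 2, pos_z_3 = 5, radius_3 = 1, height_3 = 3, pos_x_4 = 2, pos_y_4 = 5, width_4 = 1, depth_4 = 1, height_4 = 3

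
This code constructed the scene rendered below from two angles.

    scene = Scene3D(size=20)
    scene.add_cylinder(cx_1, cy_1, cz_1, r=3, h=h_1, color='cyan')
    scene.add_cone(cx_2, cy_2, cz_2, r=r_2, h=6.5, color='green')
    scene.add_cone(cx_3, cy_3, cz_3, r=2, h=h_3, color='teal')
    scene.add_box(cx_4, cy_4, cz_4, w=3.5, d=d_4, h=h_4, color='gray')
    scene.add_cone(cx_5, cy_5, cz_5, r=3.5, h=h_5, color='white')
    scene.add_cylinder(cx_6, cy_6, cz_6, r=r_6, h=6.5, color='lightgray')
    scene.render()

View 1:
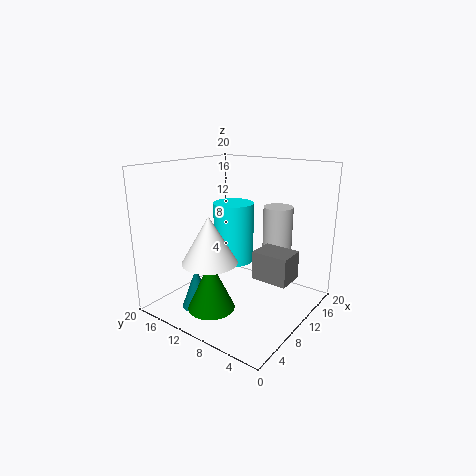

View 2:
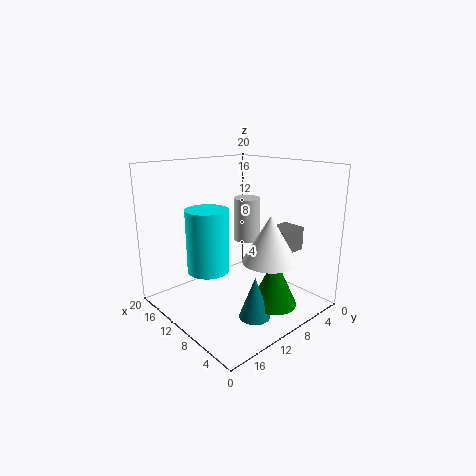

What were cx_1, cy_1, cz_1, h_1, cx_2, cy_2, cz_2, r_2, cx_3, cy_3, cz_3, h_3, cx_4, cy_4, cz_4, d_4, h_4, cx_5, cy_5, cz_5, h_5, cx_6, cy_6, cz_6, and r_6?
cx_1 = 13; cy_1 = 13; cz_1 = 5; h_1 = 9; cx_2 = 3.5; cy_2 = 9.5; cz_2 = 2.5; r_2 = 3; cx_3 = 4; cy_3 = 12.5; cz_3 = 1.5; h_3 = 5.5; cx_4 = 6; cy_4 = 0.5; cz_4 = 7; d_4 = 4.5; h_4 = 3.5; cx_5 = 4; cy_5 = 10; cz_5 = 8.5; h_5 = 6; cx_6 = 13; cy_6 = 5.5; cz_6 = 8; r_6 = 2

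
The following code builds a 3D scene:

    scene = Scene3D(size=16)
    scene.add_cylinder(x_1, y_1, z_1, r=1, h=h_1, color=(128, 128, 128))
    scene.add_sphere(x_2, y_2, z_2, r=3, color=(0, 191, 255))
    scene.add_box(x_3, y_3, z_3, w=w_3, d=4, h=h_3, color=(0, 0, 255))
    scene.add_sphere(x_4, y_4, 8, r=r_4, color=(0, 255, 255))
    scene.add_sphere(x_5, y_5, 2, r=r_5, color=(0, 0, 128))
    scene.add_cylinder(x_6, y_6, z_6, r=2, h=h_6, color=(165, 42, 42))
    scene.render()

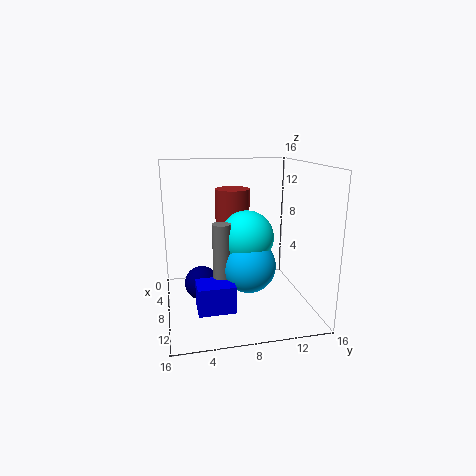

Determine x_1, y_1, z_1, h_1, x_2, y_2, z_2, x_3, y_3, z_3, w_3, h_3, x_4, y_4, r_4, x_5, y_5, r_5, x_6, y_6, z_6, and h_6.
x_1 = 9, y_1 = 6, z_1 = 2, h_1 = 8, x_2 = 9, y_2 = 9, z_2 = 5, x_3 = 9, y_3 = 3, z_3 = 1, w_3 = 3, h_3 = 3, x_4 = 8, y_4 = 9, r_4 = 3, x_5 = 6, y_5 = 4, r_5 = 2, x_6 = 5, y_6 = 8, z_6 = 9, h_6 = 4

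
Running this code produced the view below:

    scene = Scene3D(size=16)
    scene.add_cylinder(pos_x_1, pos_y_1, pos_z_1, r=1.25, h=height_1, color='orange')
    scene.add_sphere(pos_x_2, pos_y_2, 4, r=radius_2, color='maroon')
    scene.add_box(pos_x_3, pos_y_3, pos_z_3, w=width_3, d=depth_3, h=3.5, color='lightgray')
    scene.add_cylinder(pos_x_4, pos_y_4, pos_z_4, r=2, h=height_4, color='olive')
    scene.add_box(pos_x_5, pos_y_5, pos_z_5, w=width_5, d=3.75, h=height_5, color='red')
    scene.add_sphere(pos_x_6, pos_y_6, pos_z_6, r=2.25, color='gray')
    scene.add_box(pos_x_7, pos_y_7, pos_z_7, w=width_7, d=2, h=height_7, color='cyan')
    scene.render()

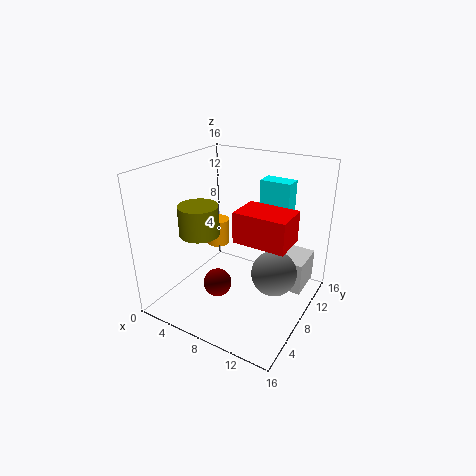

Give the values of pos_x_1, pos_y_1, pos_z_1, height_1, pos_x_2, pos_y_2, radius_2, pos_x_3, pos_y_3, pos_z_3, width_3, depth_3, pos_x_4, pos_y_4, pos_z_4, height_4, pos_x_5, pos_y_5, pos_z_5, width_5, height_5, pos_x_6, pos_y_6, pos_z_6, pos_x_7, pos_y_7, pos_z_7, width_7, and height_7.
pos_x_1 = 6; pos_y_1 = 7; pos_z_1 = 7.5; height_1 = 2.75; pos_x_2 = 7.5; pos_y_2 = 4.5; radius_2 = 1.5; pos_x_3 = 11.75; pos_y_3 = 8.25; pos_z_3 = 3; width_3 = 3.75; depth_3 = 4; pos_x_4 = 6.25; pos_y_4 = 3.5; pos_z_4 = 10; height_4 = 3; pos_x_5 = 9; pos_y_5 = 5.25; pos_z_5 = 9; width_5 = 5.5; height_5 = 3.25; pos_x_6 = 13.5; pos_y_6 = 5.75; pos_z_6 = 6.5; pos_x_7 = 9; pos_y_7 = 11; pos_z_7 = 8; width_7 = 3.5; height_7 = 6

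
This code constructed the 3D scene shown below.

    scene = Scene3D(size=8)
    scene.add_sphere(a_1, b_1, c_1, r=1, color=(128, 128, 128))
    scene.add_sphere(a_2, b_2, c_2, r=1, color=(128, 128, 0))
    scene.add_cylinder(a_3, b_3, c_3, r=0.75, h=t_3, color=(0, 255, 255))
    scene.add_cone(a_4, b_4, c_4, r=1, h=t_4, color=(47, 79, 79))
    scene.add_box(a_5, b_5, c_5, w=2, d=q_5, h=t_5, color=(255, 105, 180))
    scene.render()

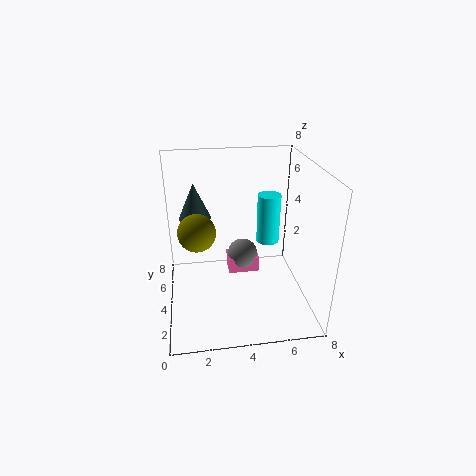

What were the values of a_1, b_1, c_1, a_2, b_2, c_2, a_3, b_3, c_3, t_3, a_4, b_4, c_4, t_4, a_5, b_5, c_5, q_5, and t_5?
a_1 = 4.75
b_1 = 6.75
c_1 = 1.25
a_2 = 1.75
b_2 = 3.5
c_2 = 4.75
a_3 = 6.5
b_3 = 7
c_3 = 2
t_3 = 3.25
a_4 = 1.75
b_4 = 7
c_4 = 4
t_4 = 2.25
a_5 = 3.75
b_5 = 6
c_5 = 0.25
q_5 = 1.5
t_5 = 1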